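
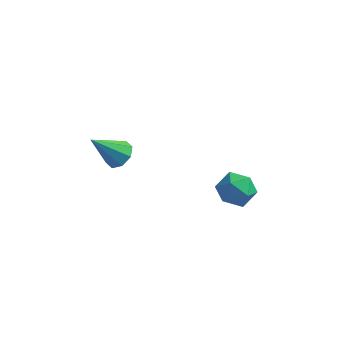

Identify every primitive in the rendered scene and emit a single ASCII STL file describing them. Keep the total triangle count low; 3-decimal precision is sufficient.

solid 
facet normal 0.499 0.439 -0.747
outer loop
vertex -1.127 -0.388 -1.963
vertex -1.67 -0.177 -2.202
vertex -1.249 0.045 -1.79
endloop
endfacet
facet normal 0.601 -0.145 0.786
outer loop
vertex -1.127 -0.388 -1.963
vertex -1.249 0.045 -1.79
vertex -2.45 -0.863 -1.038
endloop
endfacet
facet normal 0.499 0.440 -0.747
outer loop
vertex -1.249 0.045 -1.79
vertex -1.67 -0.177 -2.202
vertex -1.618 0.348 -1.858
endloop
endfacet
facet normal 0.207 0.447 0.870
outer loop
vertex -1.249 0.045 -1.79
vertex -1.618 0.348 -1.858
vertex -2.45 -0.863 -1.038
endloop
endfacet
facet normal 0.500 0.439 -0.746
outer loop
vertex -1.618 0.348 -1.858
vertex -1.67 -0.177 -2.202
vertex -2.017 0.344 -2.128
endloop
endfacet
facet normal -0.412 0.688 0.598
outer loop
vertex -1.618 0.348 -1.858
vertex -2.017 0.344 -2.128
vertex -2.45 -0.863 -1.038
endloop
endfacet
facet normal 0.499 0.438 -0.748
outer loop
vertex -2.017 0.344 -2.128
vertex -1.67 -0.177 -2.202
vertex -2.214 0.034 -2.441
endloop
endfacet
facet normal -0.891 0.436 0.129
outer loop
vertex -2.017 0.344 -2.128
vertex -2.214 0.034 -2.441
vertex -2.45 -0.863 -1.038
endloop
endfacet
facet normal 0.499 0.440 -0.746
outer loop
vertex -2.214 0.034 -2.441
vertex -1.67 -0.177 -2.202
vertex -2.092 -0.399 -2.615
endloop
endfacet
facet normal -0.951 -0.162 -0.264
outer loop
vertex -2.214 0.034 -2.441
vertex -2.092 -0.399 -2.615
vertex -2.45 -0.863 -1.038
endloop
endfacet
facet normal 0.499 0.440 -0.746
outer loop
vertex -2.092 -0.399 -2.615
vertex -1.67 -0.177 -2.202
vertex -1.723 -0.702 -2.547
endloop
endfacet
facet normal -0.556 -0.755 -0.348
outer loop
vertex -2.092 -0.399 -2.615
vertex -1.723 -0.702 -2.547
vertex -2.45 -0.863 -1.038
endloop
endfacet
facet normal 0.500 0.440 -0.746
outer loop
vertex -1.723 -0.702 -2.547
vertex -1.67 -0.177 -2.202
vertex -1.324 -0.698 -2.277
endloop
endfacet
facet normal 0.062 -0.995 -0.076
outer loop
vertex -1.723 -0.702 -2.547
vertex -1.324 -0.698 -2.277
vertex -2.45 -0.863 -1.038
endloop
endfacet
facet normal 0.499 0.439 -0.747
outer loop
vertex -1.324 -0.698 -2.277
vertex -1.67 -0.177 -2.202
vertex -1.127 -0.388 -1.963
endloop
endfacet
facet normal 0.542 -0.743 0.393
outer loop
vertex -1.324 -0.698 -2.277
vertex -1.127 -0.388 -1.963
vertex -2.45 -0.863 -1.038
endloop
endfacet
facet normal -0.499 0.839 0.218
outer loop
vertex 2.174 0.271 -2.873
vertex 2.382 0.195 -2.105
vertex 2.85 0.604 -2.607
endloop
endfacet
facet normal -0.246 0.859 -0.450
outer loop
vertex 2.174 0.271 -2.873
vertex 2.85 0.604 -2.607
vertex 2.84 0.231 -3.314
endloop
endfacet
facet normal -0.514 0.300 -0.803
outer loop
vertex 2.174 0.271 -2.873
vertex 2.84 0.231 -3.314
vertex 2.365 -0.408 -3.249
endloop
endfacet
facet normal -0.932 -0.066 -0.355
outer loop
vertex 2.174 0.271 -2.873
vertex 2.365 -0.408 -3.249
vertex 2.082 -0.43 -2.502
endloop
endfacet
facet normal -0.923 0.267 0.276
outer loop
vertex 2.174 0.271 -2.873
vertex 2.082 -0.43 -2.502
vertex 2.382 0.195 -2.105
endloop
endfacet
facet normal 0.464 0.781 -0.419
outer loop
vertex 2.84 0.231 -3.314
vertex 2.85 0.604 -2.607
vertex 3.458 0.13 -2.818
endloop
endfacet
facet normal 0.054 0.749 0.660
outer loop
vertex 2.85 0.604 -2.607
vertex 2.382 0.195 -2.105
vertex 3.175 0.108 -2.071
endloop
endfacet
facet normal -0.634 -0.175 0.754
outer loop
vertex 2.382 0.195 -2.105
vertex 2.082 -0.43 -2.502
vertex 2.7 -0.531 -2.006
endloop
endfacet
facet normal -0.648 -0.713 -0.267
outer loop
vertex 2.082 -0.43 -2.502
vertex 2.365 -0.408 -3.249
vertex 2.69 -0.904 -2.713
endloop
endfacet
facet normal 0.029 -0.123 -0.992
outer loop
vertex 2.365 -0.408 -3.249
vertex 2.84 0.231 -3.314
vertex 3.158 -0.495 -3.215
endloop
endfacet
facet normal 0.932 0.066 0.355
outer loop
vertex 3.366 -0.571 -2.447
vertex 3.458 0.13 -2.818
vertex 3.175 0.108 -2.071
endloop
endfacet
facet normal 0.514 -0.300 0.803
outer loop
vertex 3.366 -0.571 -2.447
vertex 3.175 0.108 -2.071
vertex 2.7 -0.531 -2.006
endloop
endfacet
facet normal 0.246 -0.859 0.450
outer loop
vertex 3.366 -0.571 -2.447
vertex 2.7 -0.531 -2.006
vertex 2.69 -0.904 -2.713
endloop
endfacet
facet normal 0.499 -0.839 -0.218
outer loop
vertex 3.366 -0.571 -2.447
vertex 2.69 -0.904 -2.713
vertex 3.158 -0.495 -3.215
endloop
endfacet
facet normal 0.923 -0.267 -0.276
outer loop
vertex 3.366 -0.571 -2.447
vertex 3.158 -0.495 -3.215
vertex 3.458 0.13 -2.818
endloop
endfacet
facet normal 0.648 0.713 0.267
outer loop
vertex 3.175 0.108 -2.071
vertex 3.458 0.13 -2.818
vertex 2.85 0.604 -2.607
endloop
endfacet
facet normal -0.029 0.123 0.992
outer loop
vertex 2.7 -0.531 -2.006
vertex 3.175 0.108 -2.071
vertex 2.382 0.195 -2.105
endloop
endfacet
facet normal -0.464 -0.781 0.419
outer loop
vertex 2.69 -0.904 -2.713
vertex 2.7 -0.531 -2.006
vertex 2.082 -0.43 -2.502
endloop
endfacet
facet normal -0.054 -0.749 -0.660
outer loop
vertex 3.158 -0.495 -3.215
vertex 2.69 -0.904 -2.713
vertex 2.365 -0.408 -3.249
endloop
endfacet
facet normal 0.634 0.175 -0.754
outer loop
vertex 3.458 0.13 -2.818
vertex 3.158 -0.495 -3.215
vertex 2.84 0.231 -3.314
endloop
endfacet

endsolid


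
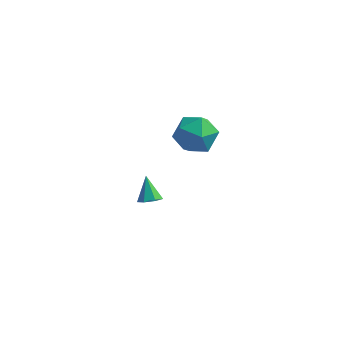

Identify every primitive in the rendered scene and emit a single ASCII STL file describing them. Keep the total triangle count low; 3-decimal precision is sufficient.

solid 
facet normal -0.908 0.392 -0.146
outer loop
vertex 0.151 -1.499 1.686
vertex -0.316 -2.455 2.021
vertex -0.09 -1.655 2.763
endloop
endfacet
facet normal -0.438 0.898 0.032
outer loop
vertex 0.151 -1.499 1.686
vertex -0.09 -1.655 2.763
vertex 0.873 -1.175 2.471
endloop
endfacet
facet normal 0.090 0.889 -0.449
outer loop
vertex 0.151 -1.499 1.686
vertex 0.873 -1.175 2.471
vertex 1.242 -1.679 1.548
endloop
endfacet
facet normal -0.055 0.376 -0.925
outer loop
vertex 0.151 -1.499 1.686
vertex 1.242 -1.679 1.548
vertex 0.507 -2.47 1.27
endloop
endfacet
facet normal -0.672 0.070 -0.738
outer loop
vertex 0.151 -1.499 1.686
vertex 0.507 -2.47 1.27
vertex -0.316 -2.455 2.021
endloop
endfacet
facet normal -0.160 0.728 0.667
outer loop
vertex 0.873 -1.175 2.471
vertex -0.09 -1.655 2.763
vertex 0.853 -1.93 3.29
endloop
endfacet
facet normal -0.921 -0.091 0.379
outer loop
vertex -0.09 -1.655 2.763
vertex -0.316 -2.455 2.021
vertex 0.118 -2.721 3.012
endloop
endfacet
facet normal -0.539 -0.613 -0.578
outer loop
vertex -0.316 -2.455 2.021
vertex 0.507 -2.47 1.27
vertex 0.487 -3.225 2.089
endloop
endfacet
facet normal 0.458 -0.116 -0.881
outer loop
vertex 0.507 -2.47 1.27
vertex 1.242 -1.679 1.548
vertex 1.45 -2.745 1.797
endloop
endfacet
facet normal 0.693 0.712 -0.112
outer loop
vertex 1.242 -1.679 1.548
vertex 0.873 -1.175 2.471
vertex 1.676 -1.945 2.539
endloop
endfacet
facet normal 0.055 -0.376 0.925
outer loop
vertex 1.209 -2.901 2.874
vertex 0.853 -1.93 3.29
vertex 0.118 -2.721 3.012
endloop
endfacet
facet normal -0.090 -0.889 0.449
outer loop
vertex 1.209 -2.901 2.874
vertex 0.118 -2.721 3.012
vertex 0.487 -3.225 2.089
endloop
endfacet
facet normal 0.438 -0.898 -0.032
outer loop
vertex 1.209 -2.901 2.874
vertex 0.487 -3.225 2.089
vertex 1.45 -2.745 1.797
endloop
endfacet
facet normal 0.908 -0.392 0.146
outer loop
vertex 1.209 -2.901 2.874
vertex 1.45 -2.745 1.797
vertex 1.676 -1.945 2.539
endloop
endfacet
facet normal 0.672 -0.070 0.738
outer loop
vertex 1.209 -2.901 2.874
vertex 1.676 -1.945 2.539
vertex 0.853 -1.93 3.29
endloop
endfacet
facet normal -0.458 0.116 0.881
outer loop
vertex 0.118 -2.721 3.012
vertex 0.853 -1.93 3.29
vertex -0.09 -1.655 2.763
endloop
endfacet
facet normal -0.693 -0.712 0.112
outer loop
vertex 0.487 -3.225 2.089
vertex 0.118 -2.721 3.012
vertex -0.316 -2.455 2.021
endloop
endfacet
facet normal 0.160 -0.728 -0.667
outer loop
vertex 1.45 -2.745 1.797
vertex 0.487 -3.225 2.089
vertex 0.507 -2.47 1.27
endloop
endfacet
facet normal 0.921 0.091 -0.379
outer loop
vertex 1.676 -1.945 2.539
vertex 1.45 -2.745 1.797
vertex 1.242 -1.679 1.548
endloop
endfacet
facet normal 0.539 0.613 0.578
outer loop
vertex 0.853 -1.93 3.29
vertex 1.676 -1.945 2.539
vertex 0.873 -1.175 2.471
endloop
endfacet
facet normal 0.349 -0.521 -0.779
outer loop
vertex -1.248 -2.113 -3.401
vertex -1.62 -1.805 -3.774
vertex -1.049 -1.669 -3.609
endloop
endfacet
facet normal 0.658 0.056 0.750
outer loop
vertex -1.248 -2.113 -3.401
vertex -1.049 -1.669 -3.609
vertex -2.08 -1.115 -2.746
endloop
endfacet
facet normal 0.349 -0.523 -0.778
outer loop
vertex -1.049 -1.669 -3.609
vertex -1.62 -1.805 -3.774
vertex -1.28 -1.328 -3.942
endloop
endfacet
facet normal 0.632 0.716 0.295
outer loop
vertex -1.049 -1.669 -3.609
vertex -1.28 -1.328 -3.942
vertex -2.08 -1.115 -2.746
endloop
endfacet
facet normal 0.348 -0.522 -0.778
outer loop
vertex -1.28 -1.328 -3.942
vertex -1.62 -1.805 -3.774
vertex -1.767 -1.346 -4.148
endloop
endfacet
facet normal 0.030 0.987 -0.156
outer loop
vertex -1.28 -1.328 -3.942
vertex -1.767 -1.346 -4.148
vertex -2.08 -1.115 -2.746
endloop
endfacet
facet normal 0.348 -0.523 -0.778
outer loop
vertex -1.767 -1.346 -4.148
vertex -1.62 -1.805 -3.774
vertex -2.144 -1.71 -4.072
endloop
endfacet
facet normal -0.697 0.666 -0.265
outer loop
vertex -1.767 -1.346 -4.148
vertex -2.144 -1.71 -4.072
vertex -2.08 -1.115 -2.746
endloop
endfacet
facet normal 0.347 -0.524 -0.778
outer loop
vertex -2.144 -1.71 -4.072
vertex -1.62 -1.805 -3.774
vertex -2.126 -2.145 -3.771
endloop
endfacet
facet normal -0.999 -0.006 0.051
outer loop
vertex -2.144 -1.71 -4.072
vertex -2.126 -2.145 -3.771
vertex -2.08 -1.115 -2.746
endloop
endfacet
facet normal 0.347 -0.523 -0.779
outer loop
vertex -2.126 -2.145 -3.771
vertex -1.62 -1.805 -3.774
vertex -1.728 -2.325 -3.473
endloop
endfacet
facet normal -0.650 -0.521 0.553
outer loop
vertex -2.126 -2.145 -3.771
vertex -1.728 -2.325 -3.473
vertex -2.08 -1.115 -2.746
endloop
endfacet
facet normal 0.348 -0.523 -0.778
outer loop
vertex -1.728 -2.325 -3.473
vertex -1.62 -1.805 -3.774
vertex -1.248 -2.113 -3.401
endloop
endfacet
facet normal 0.088 -0.494 0.865
outer loop
vertex -1.728 -2.325 -3.473
vertex -1.248 -2.113 -3.401
vertex -2.08 -1.115 -2.746
endloop
endfacet

endsolid


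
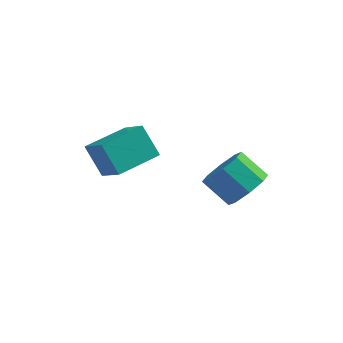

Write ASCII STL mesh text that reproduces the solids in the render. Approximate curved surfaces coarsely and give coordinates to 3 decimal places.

solid 
facet normal 0.753 -0.189 -0.630
outer loop
vertex 1.328 2.484 0.692
vertex 0.747 2.678 -0.061
vertex 1.345 3.2 0.497
endloop
endfacet
facet normal 0.657 0.184 0.731
outer loop
vertex 1.328 2.484 0.692
vertex 1.345 3.2 0.497
vertex 0.273 2.749 1.573
endloop
endfacet
facet normal 0.657 0.183 0.731
outer loop
vertex 0.273 2.749 1.573
vertex 1.345 3.2 0.497
vertex 0.29 3.465 1.379
endloop
endfacet
facet normal -0.754 0.188 0.630
outer loop
vertex 0.273 2.749 1.573
vertex 0.29 3.465 1.379
vertex -0.307 2.942 0.821
endloop
endfacet
facet normal 0.753 -0.190 -0.630
outer loop
vertex 1.345 3.2 0.497
vertex 0.747 2.678 -0.061
vertex 1.012 3.61 -0.025
endloop
endfacet
facet normal 0.481 0.812 0.331
outer loop
vertex 1.345 3.2 0.497
vertex 1.012 3.61 -0.025
vertex 0.29 3.465 1.379
endloop
endfacet
facet normal 0.481 0.812 0.331
outer loop
vertex 0.29 3.465 1.379
vertex 1.012 3.61 -0.025
vertex -0.043 3.875 0.857
endloop
endfacet
facet normal -0.754 0.189 0.629
outer loop
vertex 0.29 3.465 1.379
vertex -0.043 3.875 0.857
vertex -0.307 2.942 0.821
endloop
endfacet
facet normal 0.753 -0.190 -0.630
outer loop
vertex 1.012 3.61 -0.025
vertex 0.747 2.678 -0.061
vertex 0.524 3.474 -0.568
endloop
endfacet
facet normal 0.023 0.965 -0.262
outer loop
vertex 1.012 3.61 -0.025
vertex 0.524 3.474 -0.568
vertex -0.043 3.875 0.857
endloop
endfacet
facet normal 0.023 0.965 -0.262
outer loop
vertex -0.043 3.875 0.857
vertex 0.524 3.474 -0.568
vertex -0.531 3.739 0.314
endloop
endfacet
facet normal -0.753 0.189 0.630
outer loop
vertex -0.043 3.875 0.857
vertex -0.531 3.739 0.314
vertex -0.307 2.942 0.821
endloop
endfacet
facet normal 0.753 -0.190 -0.630
outer loop
vertex 0.524 3.474 -0.568
vertex 0.747 2.678 -0.061
vertex 0.167 2.871 -0.813
endloop
endfacet
facet normal -0.449 0.552 -0.703
outer loop
vertex 0.524 3.474 -0.568
vertex 0.167 2.871 -0.813
vertex -0.531 3.739 0.314
endloop
endfacet
facet normal -0.448 0.552 -0.703
outer loop
vertex -0.531 3.739 0.314
vertex 0.167 2.871 -0.813
vertex -0.888 3.136 0.068
endloop
endfacet
facet normal -0.753 0.189 0.630
outer loop
vertex -0.531 3.739 0.314
vertex -0.888 3.136 0.068
vertex -0.307 2.942 0.821
endloop
endfacet
facet normal 0.754 -0.188 -0.630
outer loop
vertex 0.167 2.871 -0.813
vertex 0.747 2.678 -0.061
vertex 0.15 2.155 -0.619
endloop
endfacet
facet normal -0.657 -0.183 -0.732
outer loop
vertex 0.167 2.871 -0.813
vertex 0.15 2.155 -0.619
vertex -0.888 3.136 0.068
endloop
endfacet
facet normal -0.657 -0.183 -0.731
outer loop
vertex -0.888 3.136 0.068
vertex 0.15 2.155 -0.619
vertex -0.905 2.42 0.263
endloop
endfacet
facet normal -0.753 0.189 0.630
outer loop
vertex -0.888 3.136 0.068
vertex -0.905 2.42 0.263
vertex -0.307 2.942 0.821
endloop
endfacet
facet normal 0.754 -0.189 -0.629
outer loop
vertex 0.15 2.155 -0.619
vertex 0.747 2.678 -0.061
vertex 0.483 1.745 -0.097
endloop
endfacet
facet normal -0.481 -0.812 -0.331
outer loop
vertex 0.15 2.155 -0.619
vertex 0.483 1.745 -0.097
vertex -0.905 2.42 0.263
endloop
endfacet
facet normal -0.481 -0.812 -0.331
outer loop
vertex -0.905 2.42 0.263
vertex 0.483 1.745 -0.097
vertex -0.572 2.01 0.785
endloop
endfacet
facet normal -0.753 0.190 0.630
outer loop
vertex -0.905 2.42 0.263
vertex -0.572 2.01 0.785
vertex -0.307 2.942 0.821
endloop
endfacet
facet normal 0.753 -0.189 -0.630
outer loop
vertex 0.483 1.745 -0.097
vertex 0.747 2.678 -0.061
vertex 0.971 1.881 0.446
endloop
endfacet
facet normal -0.023 -0.965 0.262
outer loop
vertex 0.483 1.745 -0.097
vertex 0.971 1.881 0.446
vertex -0.572 2.01 0.785
endloop
endfacet
facet normal -0.023 -0.965 0.262
outer loop
vertex -0.572 2.01 0.785
vertex 0.971 1.881 0.446
vertex -0.084 2.146 1.328
endloop
endfacet
facet normal -0.753 0.190 0.630
outer loop
vertex -0.572 2.01 0.785
vertex -0.084 2.146 1.328
vertex -0.307 2.942 0.821
endloop
endfacet
facet normal 0.753 -0.189 -0.630
outer loop
vertex 0.971 1.881 0.446
vertex 0.747 2.678 -0.061
vertex 1.328 2.484 0.692
endloop
endfacet
facet normal 0.449 -0.552 0.703
outer loop
vertex 0.971 1.881 0.446
vertex 1.328 2.484 0.692
vertex -0.084 2.146 1.328
endloop
endfacet
facet normal 0.449 -0.551 0.703
outer loop
vertex -0.084 2.146 1.328
vertex 1.328 2.484 0.692
vertex 0.273 2.749 1.573
endloop
endfacet
facet normal -0.753 0.190 0.630
outer loop
vertex -0.084 2.146 1.328
vertex 0.273 2.749 1.573
vertex -0.307 2.942 0.821
endloop
endfacet
facet normal -0.522 0.272 0.808
outer loop
vertex -3.733 -0.528 3.87
vertex -2.675 0.875 4.081
vertex -4.597 0.247 3.051
endloop
endfacet
facet normal -0.598 -0.793 -0.119
outer loop
vertex -3.865 -0.135 1.919
vertex -3.733 -0.528 3.87
vertex -4.597 0.247 3.051
endloop
endfacet
facet normal -0.522 0.273 0.808
outer loop
vertex -4.597 0.247 3.051
vertex -2.675 0.875 4.081
vertex -3.538 1.65 3.262
endloop
endfacet
facet normal -0.608 0.546 -0.577
outer loop
vertex -3.538 1.65 3.262
vertex -3.865 -0.135 1.919
vertex -4.597 0.247 3.051
endloop
endfacet
facet normal 0.608 -0.545 0.577
outer loop
vertex -3.733 -0.528 3.87
vertex -1.943 0.493 2.949
vertex -2.675 0.875 4.081
endloop
endfacet
facet normal -0.598 -0.792 -0.119
outer loop
vertex -3.002 -0.91 2.738
vertex -3.733 -0.528 3.87
vertex -3.865 -0.135 1.919
endloop
endfacet
facet normal 0.608 -0.546 0.577
outer loop
vertex -3.002 -0.91 2.738
vertex -1.943 0.493 2.949
vertex -3.733 -0.528 3.87
endloop
endfacet
facet normal 0.598 0.792 0.119
outer loop
vertex -2.675 0.875 4.081
vertex -1.943 0.493 2.949
vertex -3.538 1.65 3.262
endloop
endfacet
facet normal -0.608 0.545 -0.577
outer loop
vertex -2.807 1.268 2.13
vertex -3.865 -0.135 1.919
vertex -3.538 1.65 3.262
endloop
endfacet
facet normal 0.598 0.792 0.119
outer loop
vertex -3.538 1.65 3.262
vertex -1.943 0.493 2.949
vertex -2.807 1.268 2.13
endloop
endfacet
facet normal 0.522 -0.272 -0.808
outer loop
vertex -2.807 1.268 2.13
vertex -3.002 -0.91 2.738
vertex -3.865 -0.135 1.919
endloop
endfacet
facet normal 0.522 -0.272 -0.808
outer loop
vertex -1.943 0.493 2.949
vertex -3.002 -0.91 2.738
vertex -2.807 1.268 2.13
endloop
endfacet

endsolid


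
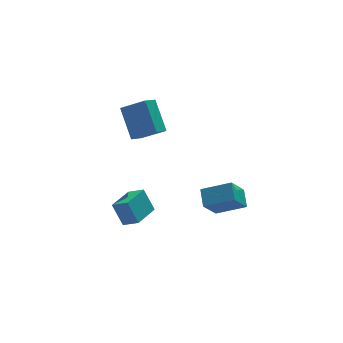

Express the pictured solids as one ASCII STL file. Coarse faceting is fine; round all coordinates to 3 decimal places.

solid 
facet normal -0.734 -0.497 0.463
outer loop
vertex -2.493 0.747 2.679
vertex -2.566 2.281 4.212
vertex -3.633 1.592 1.779
endloop
endfacet
facet normal 0.033 -0.707 -0.706
outer loop
vertex -2.854 2.119 1.288
vertex -2.493 0.747 2.679
vertex -3.633 1.592 1.779
endloop
endfacet
facet normal -0.734 -0.497 0.463
outer loop
vertex -3.633 1.592 1.779
vertex -2.566 2.281 4.212
vertex -3.705 3.126 3.312
endloop
endfacet
facet normal -0.678 0.503 -0.536
outer loop
vertex -3.705 3.126 3.312
vertex -2.854 2.119 1.288
vertex -3.633 1.592 1.779
endloop
endfacet
facet normal 0.678 -0.503 0.536
outer loop
vertex -2.493 0.747 2.679
vertex -1.787 2.808 3.721
vertex -2.566 2.281 4.212
endloop
endfacet
facet normal 0.033 -0.707 -0.706
outer loop
vertex -1.715 1.274 2.188
vertex -2.493 0.747 2.679
vertex -2.854 2.119 1.288
endloop
endfacet
facet normal 0.679 -0.503 0.535
outer loop
vertex -1.715 1.274 2.188
vertex -1.787 2.808 3.721
vertex -2.493 0.747 2.679
endloop
endfacet
facet normal -0.033 0.707 0.706
outer loop
vertex -2.566 2.281 4.212
vertex -1.787 2.808 3.721
vertex -3.705 3.126 3.312
endloop
endfacet
facet normal -0.679 0.503 -0.535
outer loop
vertex -2.927 3.653 2.821
vertex -2.854 2.119 1.288
vertex -3.705 3.126 3.312
endloop
endfacet
facet normal -0.033 0.707 0.706
outer loop
vertex -3.705 3.126 3.312
vertex -1.787 2.808 3.721
vertex -2.927 3.653 2.821
endloop
endfacet
facet normal 0.734 0.497 -0.462
outer loop
vertex -2.927 3.653 2.821
vertex -1.715 1.274 2.188
vertex -2.854 2.119 1.288
endloop
endfacet
facet normal 0.734 0.497 -0.463
outer loop
vertex -1.787 2.808 3.721
vertex -1.715 1.274 2.188
vertex -2.927 3.653 2.821
endloop
endfacet
facet normal -0.597 0.633 -0.493
outer loop
vertex -4.834 1.548 -3.45
vertex -3.459 2.712 -3.62
vertex -4.438 0.885 -4.782
endloop
endfacet
facet normal -0.760 -0.643 0.094
outer loop
vertex -3.781 0.188 -4.24
vertex -4.834 1.548 -3.45
vertex -4.438 0.885 -4.782
endloop
endfacet
facet normal -0.597 0.633 -0.493
outer loop
vertex -4.438 0.885 -4.782
vertex -3.459 2.712 -3.62
vertex -3.062 2.049 -4.952
endloop
endfacet
facet normal 0.257 -0.430 -0.865
outer loop
vertex -3.062 2.049 -4.952
vertex -3.781 0.188 -4.24
vertex -4.438 0.885 -4.782
endloop
endfacet
facet normal -0.257 0.430 0.865
outer loop
vertex -4.834 1.548 -3.45
vertex -2.802 2.015 -3.078
vertex -3.459 2.712 -3.62
endloop
endfacet
facet normal -0.760 -0.643 0.093
outer loop
vertex -4.178 0.851 -2.908
vertex -4.834 1.548 -3.45
vertex -3.781 0.188 -4.24
endloop
endfacet
facet normal -0.257 0.431 0.865
outer loop
vertex -4.178 0.851 -2.908
vertex -2.802 2.015 -3.078
vertex -4.834 1.548 -3.45
endloop
endfacet
facet normal 0.760 0.643 -0.094
outer loop
vertex -3.459 2.712 -3.62
vertex -2.802 2.015 -3.078
vertex -3.062 2.049 -4.952
endloop
endfacet
facet normal 0.257 -0.430 -0.865
outer loop
vertex -2.406 1.352 -4.41
vertex -3.781 0.188 -4.24
vertex -3.062 2.049 -4.952
endloop
endfacet
facet normal 0.760 0.643 -0.094
outer loop
vertex -3.062 2.049 -4.952
vertex -2.802 2.015 -3.078
vertex -2.406 1.352 -4.41
endloop
endfacet
facet normal 0.597 -0.633 0.493
outer loop
vertex -2.406 1.352 -4.41
vertex -4.178 0.851 -2.908
vertex -3.781 0.188 -4.24
endloop
endfacet
facet normal 0.597 -0.633 0.493
outer loop
vertex -2.802 2.015 -3.078
vertex -4.178 0.851 -2.908
vertex -2.406 1.352 -4.41
endloop
endfacet
facet normal -0.807 0.431 -0.403
outer loop
vertex -0.543 -0.838 -1.521
vertex 0.447 -0.255 -2.88
vertex -0.78 -1.847 -2.126
endloop
endfacet
facet normal -0.556 -0.327 0.764
outer loop
vertex 0.713 -2.645 -1.38
vertex -0.543 -0.838 -1.521
vertex -0.78 -1.847 -2.126
endloop
endfacet
facet normal -0.807 0.431 -0.403
outer loop
vertex -0.78 -1.847 -2.126
vertex 0.447 -0.255 -2.88
vertex 0.21 -1.264 -3.485
endloop
endfacet
facet normal -0.197 -0.841 -0.504
outer loop
vertex 0.21 -1.264 -3.485
vertex 0.713 -2.645 -1.38
vertex -0.78 -1.847 -2.126
endloop
endfacet
facet normal 0.197 0.841 0.504
outer loop
vertex -0.543 -0.838 -1.521
vertex 1.94 -1.053 -2.134
vertex 0.447 -0.255 -2.88
endloop
endfacet
facet normal -0.556 -0.327 0.764
outer loop
vertex 0.95 -1.636 -0.775
vertex -0.543 -0.838 -1.521
vertex 0.713 -2.645 -1.38
endloop
endfacet
facet normal 0.197 0.841 0.504
outer loop
vertex 0.95 -1.636 -0.775
vertex 1.94 -1.053 -2.134
vertex -0.543 -0.838 -1.521
endloop
endfacet
facet normal 0.556 0.327 -0.764
outer loop
vertex 0.447 -0.255 -2.88
vertex 1.94 -1.053 -2.134
vertex 0.21 -1.264 -3.485
endloop
endfacet
facet normal -0.197 -0.841 -0.504
outer loop
vertex 1.703 -2.062 -2.739
vertex 0.713 -2.645 -1.38
vertex 0.21 -1.264 -3.485
endloop
endfacet
facet normal 0.556 0.327 -0.764
outer loop
vertex 0.21 -1.264 -3.485
vertex 1.94 -1.053 -2.134
vertex 1.703 -2.062 -2.739
endloop
endfacet
facet normal 0.807 -0.431 0.403
outer loop
vertex 1.703 -2.062 -2.739
vertex 0.95 -1.636 -0.775
vertex 0.713 -2.645 -1.38
endloop
endfacet
facet normal 0.807 -0.431 0.403
outer loop
vertex 1.94 -1.053 -2.134
vertex 0.95 -1.636 -0.775
vertex 1.703 -2.062 -2.739
endloop
endfacet

endsolid


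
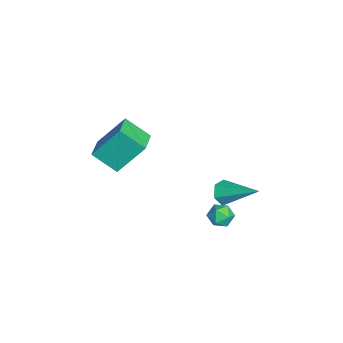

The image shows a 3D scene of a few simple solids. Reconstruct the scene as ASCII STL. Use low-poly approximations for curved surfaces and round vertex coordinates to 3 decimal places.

solid 
facet normal 0.177 0.850 0.496
outer loop
vertex 1.037 1.867 -3.805
vertex 0.863 1.55 -3.2
vertex 1.532 1.541 -3.423
endloop
endfacet
facet normal 0.592 0.802 -0.083
outer loop
vertex 1.037 1.867 -3.805
vertex 1.532 1.541 -3.423
vertex 1.526 1.473 -4.124
endloop
endfacet
facet normal 0.168 0.738 -0.654
outer loop
vertex 1.037 1.867 -3.805
vertex 1.526 1.473 -4.124
vertex 0.855 1.439 -4.335
endloop
endfacet
facet normal -0.509 0.747 -0.428
outer loop
vertex 1.037 1.867 -3.805
vertex 0.855 1.439 -4.335
vertex 0.445 1.487 -3.764
endloop
endfacet
facet normal -0.504 0.816 0.283
outer loop
vertex 1.037 1.867 -3.805
vertex 0.445 1.487 -3.764
vertex 0.863 1.55 -3.2
endloop
endfacet
facet normal 0.978 0.205 -0.028
outer loop
vertex 1.526 1.473 -4.124
vertex 1.532 1.541 -3.423
vertex 1.655 0.913 -3.716
endloop
endfacet
facet normal 0.307 0.284 0.909
outer loop
vertex 1.532 1.541 -3.423
vertex 0.863 1.55 -3.2
vertex 1.245 0.961 -3.145
endloop
endfacet
facet normal -0.794 0.227 0.563
outer loop
vertex 0.863 1.55 -3.2
vertex 0.445 1.487 -3.764
vertex 0.574 0.927 -3.356
endloop
endfacet
facet normal -0.802 0.116 -0.586
outer loop
vertex 0.445 1.487 -3.764
vertex 0.855 1.439 -4.335
vertex 0.568 0.859 -4.057
endloop
endfacet
facet normal 0.294 0.102 -0.950
outer loop
vertex 0.855 1.439 -4.335
vertex 1.526 1.473 -4.124
vertex 1.237 0.85 -4.28
endloop
endfacet
facet normal 0.509 -0.747 0.428
outer loop
vertex 1.063 0.533 -3.675
vertex 1.655 0.913 -3.716
vertex 1.245 0.961 -3.145
endloop
endfacet
facet normal -0.168 -0.738 0.654
outer loop
vertex 1.063 0.533 -3.675
vertex 1.245 0.961 -3.145
vertex 0.574 0.927 -3.356
endloop
endfacet
facet normal -0.592 -0.802 0.083
outer loop
vertex 1.063 0.533 -3.675
vertex 0.574 0.927 -3.356
vertex 0.568 0.859 -4.057
endloop
endfacet
facet normal -0.177 -0.850 -0.496
outer loop
vertex 1.063 0.533 -3.675
vertex 0.568 0.859 -4.057
vertex 1.237 0.85 -4.28
endloop
endfacet
facet normal 0.504 -0.816 -0.283
outer loop
vertex 1.063 0.533 -3.675
vertex 1.237 0.85 -4.28
vertex 1.655 0.913 -3.716
endloop
endfacet
facet normal 0.802 -0.116 0.586
outer loop
vertex 1.245 0.961 -3.145
vertex 1.655 0.913 -3.716
vertex 1.532 1.541 -3.423
endloop
endfacet
facet normal -0.294 -0.102 0.950
outer loop
vertex 0.574 0.927 -3.356
vertex 1.245 0.961 -3.145
vertex 0.863 1.55 -3.2
endloop
endfacet
facet normal -0.978 -0.205 0.028
outer loop
vertex 0.568 0.859 -4.057
vertex 0.574 0.927 -3.356
vertex 0.445 1.487 -3.764
endloop
endfacet
facet normal -0.307 -0.284 -0.909
outer loop
vertex 1.237 0.85 -4.28
vertex 0.568 0.859 -4.057
vertex 0.855 1.439 -4.335
endloop
endfacet
facet normal 0.794 -0.227 -0.563
outer loop
vertex 1.655 0.913 -3.716
vertex 1.237 0.85 -4.28
vertex 1.526 1.473 -4.124
endloop
endfacet
facet normal -0.483 -0.735 -0.476
outer loop
vertex -0.229 1.381 -4.245
vertex -0.785 1.443 -3.776
vertex -0.779 1.837 -4.391
endloop
endfacet
facet normal 0.562 0.457 -0.689
outer loop
vertex -0.229 1.381 -4.245
vertex -0.779 1.837 -4.391
vertex 0.265 3.037 -2.744
endloop
endfacet
facet normal -0.484 -0.735 -0.475
outer loop
vertex -0.779 1.837 -4.391
vertex -0.785 1.443 -3.776
vertex -1.335 1.9 -3.922
endloop
endfacet
facet normal -0.278 0.852 -0.444
outer loop
vertex -0.779 1.837 -4.391
vertex -1.335 1.9 -3.922
vertex 0.265 3.037 -2.744
endloop
endfacet
facet normal -0.484 -0.734 -0.476
outer loop
vertex -1.335 1.9 -3.922
vertex -0.785 1.443 -3.776
vertex -1.341 1.506 -3.308
endloop
endfacet
facet normal -0.705 0.600 0.378
outer loop
vertex -1.335 1.9 -3.922
vertex -1.341 1.506 -3.308
vertex 0.265 3.037 -2.744
endloop
endfacet
facet normal -0.484 -0.734 -0.476
outer loop
vertex -1.341 1.506 -3.308
vertex -0.785 1.443 -3.776
vertex -0.791 1.049 -3.162
endloop
endfacet
facet normal -0.292 -0.046 0.955
outer loop
vertex -1.341 1.506 -3.308
vertex -0.791 1.049 -3.162
vertex 0.265 3.037 -2.744
endloop
endfacet
facet normal -0.484 -0.734 -0.476
outer loop
vertex -0.791 1.049 -3.162
vertex -0.785 1.443 -3.776
vertex -0.234 0.986 -3.631
endloop
endfacet
facet normal 0.548 -0.441 0.711
outer loop
vertex -0.791 1.049 -3.162
vertex -0.234 0.986 -3.631
vertex 0.265 3.037 -2.744
endloop
endfacet
facet normal -0.484 -0.734 -0.476
outer loop
vertex -0.234 0.986 -3.631
vertex -0.785 1.443 -3.776
vertex -0.229 1.381 -4.245
endloop
endfacet
facet normal 0.976 -0.188 -0.113
outer loop
vertex -0.234 0.986 -3.631
vertex -0.229 1.381 -4.245
vertex 0.265 3.037 -2.744
endloop
endfacet
facet normal -0.955 0.204 -0.216
outer loop
vertex -0.281 -3.114 2.471
vertex 0.166 -1.983 1.559
vertex -0.203 -4.412 0.9
endloop
endfacet
facet normal -0.294 -0.744 0.600
outer loop
vertex 1.134 -4.697 1.201
vertex -0.281 -3.114 2.471
vertex -0.203 -4.412 0.9
endloop
endfacet
facet normal -0.955 0.203 -0.215
outer loop
vertex -0.203 -4.412 0.9
vertex 0.166 -1.983 1.559
vertex 0.243 -3.282 -0.013
endloop
endfacet
facet normal 0.038 -0.637 -0.770
outer loop
vertex 0.243 -3.282 -0.013
vertex 1.134 -4.697 1.201
vertex -0.203 -4.412 0.9
endloop
endfacet
facet normal -0.038 0.636 0.771
outer loop
vertex -0.281 -3.114 2.471
vertex 1.503 -2.268 1.86
vertex 0.166 -1.983 1.559
endloop
endfacet
facet normal -0.293 -0.744 0.600
outer loop
vertex 1.057 -3.398 2.773
vertex -0.281 -3.114 2.471
vertex 1.134 -4.697 1.201
endloop
endfacet
facet normal -0.039 0.637 0.770
outer loop
vertex 1.057 -3.398 2.773
vertex 1.503 -2.268 1.86
vertex -0.281 -3.114 2.471
endloop
endfacet
facet normal 0.294 0.744 -0.600
outer loop
vertex 0.166 -1.983 1.559
vertex 1.503 -2.268 1.86
vertex 0.243 -3.282 -0.013
endloop
endfacet
facet normal 0.039 -0.636 -0.770
outer loop
vertex 1.581 -3.566 0.289
vertex 1.134 -4.697 1.201
vertex 0.243 -3.282 -0.013
endloop
endfacet
facet normal 0.293 0.744 -0.600
outer loop
vertex 0.243 -3.282 -0.013
vertex 1.503 -2.268 1.86
vertex 1.581 -3.566 0.289
endloop
endfacet
facet normal 0.955 -0.204 0.215
outer loop
vertex 1.581 -3.566 0.289
vertex 1.057 -3.398 2.773
vertex 1.134 -4.697 1.201
endloop
endfacet
facet normal 0.955 -0.203 0.215
outer loop
vertex 1.503 -2.268 1.86
vertex 1.057 -3.398 2.773
vertex 1.581 -3.566 0.289
endloop
endfacet

endsolid


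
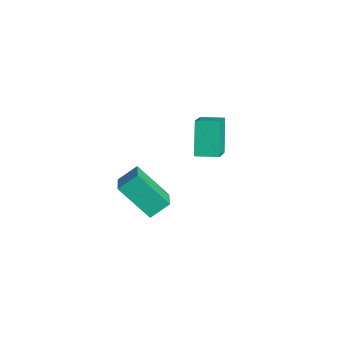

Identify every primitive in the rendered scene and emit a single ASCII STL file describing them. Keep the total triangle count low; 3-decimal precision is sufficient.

solid 
facet normal -0.873 0.324 -0.364
outer loop
vertex -4.069 -0.103 -0.9
vertex -4.021 0.788 -0.223
vertex -3.04 0.982 -2.402
endloop
endfacet
facet normal -0.042 -0.796 -0.604
outer loop
vertex -1.879 0.552 -1.917
vertex -4.069 -0.103 -0.9
vertex -3.04 0.982 -2.402
endloop
endfacet
facet normal -0.873 0.324 -0.364
outer loop
vertex -3.04 0.982 -2.402
vertex -4.021 0.788 -0.223
vertex -2.992 1.874 -1.725
endloop
endfacet
facet normal 0.486 0.512 -0.709
outer loop
vertex -2.992 1.874 -1.725
vertex -1.879 0.552 -1.917
vertex -3.04 0.982 -2.402
endloop
endfacet
facet normal -0.486 -0.512 0.708
outer loop
vertex -4.069 -0.103 -0.9
vertex -2.86 0.358 0.262
vertex -4.021 0.788 -0.223
endloop
endfacet
facet normal -0.043 -0.795 -0.604
outer loop
vertex -2.908 -0.534 -0.415
vertex -4.069 -0.103 -0.9
vertex -1.879 0.552 -1.917
endloop
endfacet
facet normal -0.486 -0.512 0.709
outer loop
vertex -2.908 -0.534 -0.415
vertex -2.86 0.358 0.262
vertex -4.069 -0.103 -0.9
endloop
endfacet
facet normal 0.042 0.796 0.604
outer loop
vertex -4.021 0.788 -0.223
vertex -2.86 0.358 0.262
vertex -2.992 1.874 -1.725
endloop
endfacet
facet normal 0.486 0.512 -0.708
outer loop
vertex -1.831 1.443 -1.24
vertex -1.879 0.552 -1.917
vertex -2.992 1.874 -1.725
endloop
endfacet
facet normal 0.043 0.796 0.604
outer loop
vertex -2.992 1.874 -1.725
vertex -2.86 0.358 0.262
vertex -1.831 1.443 -1.24
endloop
endfacet
facet normal 0.873 -0.324 0.364
outer loop
vertex -1.831 1.443 -1.24
vertex -2.908 -0.534 -0.415
vertex -1.879 0.552 -1.917
endloop
endfacet
facet normal 0.873 -0.324 0.364
outer loop
vertex -2.86 0.358 0.262
vertex -2.908 -0.534 -0.415
vertex -1.831 1.443 -1.24
endloop
endfacet
facet normal -0.704 0.420 -0.572
outer loop
vertex -2.554 3.131 3.563
vertex -2.048 4.06 3.623
vertex -1.619 2.715 2.107
endloop
endfacet
facet normal -0.477 -0.877 -0.056
outer loop
vertex -0.252 1.9 3.217
vertex -2.554 3.131 3.563
vertex -1.619 2.715 2.107
endloop
endfacet
facet normal -0.704 0.420 -0.572
outer loop
vertex -1.619 2.715 2.107
vertex -2.048 4.06 3.623
vertex -1.113 3.645 2.167
endloop
endfacet
facet normal 0.525 -0.233 -0.818
outer loop
vertex -1.113 3.645 2.167
vertex -0.252 1.9 3.217
vertex -1.619 2.715 2.107
endloop
endfacet
facet normal -0.525 0.233 0.818
outer loop
vertex -2.554 3.131 3.563
vertex -0.681 3.245 4.733
vertex -2.048 4.06 3.623
endloop
endfacet
facet normal -0.477 -0.877 -0.057
outer loop
vertex -1.187 2.315 4.673
vertex -2.554 3.131 3.563
vertex -0.252 1.9 3.217
endloop
endfacet
facet normal -0.525 0.233 0.818
outer loop
vertex -1.187 2.315 4.673
vertex -0.681 3.245 4.733
vertex -2.554 3.131 3.563
endloop
endfacet
facet normal 0.477 0.877 0.056
outer loop
vertex -2.048 4.06 3.623
vertex -0.681 3.245 4.733
vertex -1.113 3.645 2.167
endloop
endfacet
facet normal 0.525 -0.233 -0.818
outer loop
vertex 0.254 2.829 3.277
vertex -0.252 1.9 3.217
vertex -1.113 3.645 2.167
endloop
endfacet
facet normal 0.478 0.877 0.056
outer loop
vertex -1.113 3.645 2.167
vertex -0.681 3.245 4.733
vertex 0.254 2.829 3.277
endloop
endfacet
facet normal 0.704 -0.421 0.572
outer loop
vertex 0.254 2.829 3.277
vertex -1.187 2.315 4.673
vertex -0.252 1.9 3.217
endloop
endfacet
facet normal 0.704 -0.420 0.572
outer loop
vertex -0.681 3.245 4.733
vertex -1.187 2.315 4.673
vertex 0.254 2.829 3.277
endloop
endfacet

endsolid


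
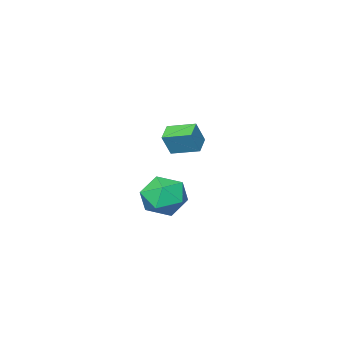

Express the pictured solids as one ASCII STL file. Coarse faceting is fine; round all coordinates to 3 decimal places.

solid 
facet normal -0.669 0.724 0.167
outer loop
vertex 1.434 4.053 2.257
vertex 0.541 3.316 1.873
vertex 0.854 3.333 3.052
endloop
endfacet
facet normal -0.118 0.777 0.618
outer loop
vertex 1.434 4.053 2.257
vertex 0.854 3.333 3.052
vertex 2.064 3.464 3.119
endloop
endfacet
facet normal 0.477 0.848 0.231
outer loop
vertex 1.434 4.053 2.257
vertex 2.064 3.464 3.119
vertex 2.5 3.529 1.982
endloop
endfacet
facet normal 0.294 0.838 -0.459
outer loop
vertex 1.434 4.053 2.257
vertex 2.5 3.529 1.982
vertex 1.558 3.437 1.212
endloop
endfacet
facet normal -0.414 0.762 -0.498
outer loop
vertex 1.434 4.053 2.257
vertex 1.558 3.437 1.212
vertex 0.541 3.316 1.873
endloop
endfacet
facet normal -0.072 0.166 0.983
outer loop
vertex 2.064 3.464 3.119
vertex 0.854 3.333 3.052
vertex 1.562 2.363 3.268
endloop
endfacet
facet normal -0.964 0.079 0.255
outer loop
vertex 0.854 3.333 3.052
vertex 0.541 3.316 1.873
vertex 0.62 2.271 2.498
endloop
endfacet
facet normal -0.551 0.140 -0.823
outer loop
vertex 0.541 3.316 1.873
vertex 1.558 3.437 1.212
vertex 1.056 2.336 1.361
endloop
endfacet
facet normal 0.595 0.265 -0.759
outer loop
vertex 1.558 3.437 1.212
vertex 2.5 3.529 1.982
vertex 2.266 2.467 1.428
endloop
endfacet
facet normal 0.891 0.281 0.358
outer loop
vertex 2.5 3.529 1.982
vertex 2.064 3.464 3.119
vertex 2.579 2.484 2.607
endloop
endfacet
facet normal -0.294 -0.838 0.459
outer loop
vertex 1.686 1.747 2.223
vertex 1.562 2.363 3.268
vertex 0.62 2.271 2.498
endloop
endfacet
facet normal -0.477 -0.848 -0.231
outer loop
vertex 1.686 1.747 2.223
vertex 0.62 2.271 2.498
vertex 1.056 2.336 1.361
endloop
endfacet
facet normal 0.118 -0.777 -0.618
outer loop
vertex 1.686 1.747 2.223
vertex 1.056 2.336 1.361
vertex 2.266 2.467 1.428
endloop
endfacet
facet normal 0.669 -0.724 -0.167
outer loop
vertex 1.686 1.747 2.223
vertex 2.266 2.467 1.428
vertex 2.579 2.484 2.607
endloop
endfacet
facet normal 0.414 -0.762 0.498
outer loop
vertex 1.686 1.747 2.223
vertex 2.579 2.484 2.607
vertex 1.562 2.363 3.268
endloop
endfacet
facet normal -0.595 -0.265 0.759
outer loop
vertex 0.62 2.271 2.498
vertex 1.562 2.363 3.268
vertex 0.854 3.333 3.052
endloop
endfacet
facet normal -0.891 -0.281 -0.358
outer loop
vertex 1.056 2.336 1.361
vertex 0.62 2.271 2.498
vertex 0.541 3.316 1.873
endloop
endfacet
facet normal 0.072 -0.166 -0.983
outer loop
vertex 2.266 2.467 1.428
vertex 1.056 2.336 1.361
vertex 1.558 3.437 1.212
endloop
endfacet
facet normal 0.964 -0.079 -0.255
outer loop
vertex 2.579 2.484 2.607
vertex 2.266 2.467 1.428
vertex 2.5 3.529 1.982
endloop
endfacet
facet normal 0.551 -0.140 0.823
outer loop
vertex 1.562 2.363 3.268
vertex 2.579 2.484 2.607
vertex 2.064 3.464 3.119
endloop
endfacet
facet normal -0.524 0.817 0.242
outer loop
vertex -4.506 -2.433 3.524
vertex -3.704 -1.81 3.156
vertex -5.062 -2.432 2.316
endloop
endfacet
facet normal -0.742 -0.577 0.341
outer loop
vertex -4.256 -3.69 1.944
vertex -4.506 -2.433 3.524
vertex -5.062 -2.432 2.316
endloop
endfacet
facet normal -0.524 0.817 0.242
outer loop
vertex -5.062 -2.432 2.316
vertex -3.704 -1.81 3.156
vertex -4.26 -1.809 1.948
endloop
endfacet
facet normal -0.418 0.001 -0.909
outer loop
vertex -4.26 -1.809 1.948
vertex -4.256 -3.69 1.944
vertex -5.062 -2.432 2.316
endloop
endfacet
facet normal 0.418 -0.001 0.909
outer loop
vertex -4.506 -2.433 3.524
vertex -2.898 -3.068 2.784
vertex -3.704 -1.81 3.156
endloop
endfacet
facet normal -0.742 -0.577 0.341
outer loop
vertex -3.7 -3.691 3.152
vertex -4.506 -2.433 3.524
vertex -4.256 -3.69 1.944
endloop
endfacet
facet normal 0.418 -0.001 0.909
outer loop
vertex -3.7 -3.691 3.152
vertex -2.898 -3.068 2.784
vertex -4.506 -2.433 3.524
endloop
endfacet
facet normal 0.742 0.577 -0.341
outer loop
vertex -3.704 -1.81 3.156
vertex -2.898 -3.068 2.784
vertex -4.26 -1.809 1.948
endloop
endfacet
facet normal -0.418 0.001 -0.909
outer loop
vertex -3.454 -3.067 1.576
vertex -4.256 -3.69 1.944
vertex -4.26 -1.809 1.948
endloop
endfacet
facet normal 0.742 0.577 -0.341
outer loop
vertex -4.26 -1.809 1.948
vertex -2.898 -3.068 2.784
vertex -3.454 -3.067 1.576
endloop
endfacet
facet normal 0.524 -0.817 -0.242
outer loop
vertex -3.454 -3.067 1.576
vertex -3.7 -3.691 3.152
vertex -4.256 -3.69 1.944
endloop
endfacet
facet normal 0.524 -0.817 -0.242
outer loop
vertex -2.898 -3.068 2.784
vertex -3.7 -3.691 3.152
vertex -3.454 -3.067 1.576
endloop
endfacet

endsolid


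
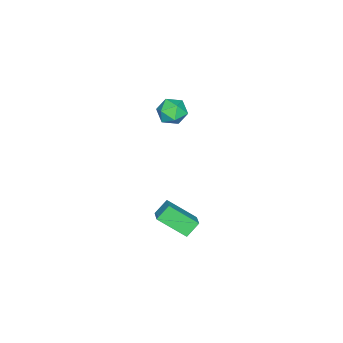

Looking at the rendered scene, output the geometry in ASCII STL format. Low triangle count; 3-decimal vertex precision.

solid 
facet normal -0.633 0.337 0.697
outer loop
vertex 2.38 1.407 -2.608
vertex 3.135 1.945 -2.183
vertex 1.959 2.849 -3.686
endloop
endfacet
facet normal -0.741 -0.527 -0.416
outer loop
vertex 2.585 2.515 -4.377
vertex 2.38 1.407 -2.608
vertex 1.959 2.849 -3.686
endloop
endfacet
facet normal -0.632 0.337 0.698
outer loop
vertex 1.959 2.849 -3.686
vertex 3.135 1.945 -2.183
vertex 2.714 3.387 -3.262
endloop
endfacet
facet normal -0.228 0.780 -0.583
outer loop
vertex 2.714 3.387 -3.262
vertex 2.585 2.515 -4.377
vertex 1.959 2.849 -3.686
endloop
endfacet
facet normal 0.228 -0.780 0.583
outer loop
vertex 2.38 1.407 -2.608
vertex 3.761 1.611 -2.874
vertex 3.135 1.945 -2.183
endloop
endfacet
facet normal -0.740 -0.528 -0.416
outer loop
vertex 3.006 1.073 -3.298
vertex 2.38 1.407 -2.608
vertex 2.585 2.515 -4.377
endloop
endfacet
facet normal 0.228 -0.779 0.584
outer loop
vertex 3.006 1.073 -3.298
vertex 3.761 1.611 -2.874
vertex 2.38 1.407 -2.608
endloop
endfacet
facet normal 0.741 0.528 0.416
outer loop
vertex 3.135 1.945 -2.183
vertex 3.761 1.611 -2.874
vertex 2.714 3.387 -3.262
endloop
endfacet
facet normal -0.227 0.780 -0.583
outer loop
vertex 3.34 3.053 -3.952
vertex 2.585 2.515 -4.377
vertex 2.714 3.387 -3.262
endloop
endfacet
facet normal 0.740 0.528 0.416
outer loop
vertex 2.714 3.387 -3.262
vertex 3.761 1.611 -2.874
vertex 3.34 3.053 -3.952
endloop
endfacet
facet normal 0.633 -0.337 -0.697
outer loop
vertex 3.34 3.053 -3.952
vertex 3.006 1.073 -3.298
vertex 2.585 2.515 -4.377
endloop
endfacet
facet normal 0.632 -0.337 -0.698
outer loop
vertex 3.761 1.611 -2.874
vertex 3.006 1.073 -3.298
vertex 3.34 3.053 -3.952
endloop
endfacet
facet normal -1.000 -0.016 0.011
outer loop
vertex -4.701 -1.579 -2.368
vertex -4.683 -2.389 -1.944
vertex -4.69 -1.616 -1.454
endloop
endfacet
facet normal -0.756 0.654 0.036
outer loop
vertex -4.701 -1.579 -2.368
vertex -4.69 -1.616 -1.454
vertex -4.177 -0.999 -1.893
endloop
endfacet
facet normal -0.353 0.763 -0.542
outer loop
vertex -4.701 -1.579 -2.368
vertex -4.177 -0.999 -1.893
vertex -3.853 -1.39 -2.654
endloop
endfacet
facet normal -0.347 0.159 -0.924
outer loop
vertex -4.701 -1.579 -2.368
vertex -3.853 -1.39 -2.654
vertex -4.165 -2.249 -2.685
endloop
endfacet
facet normal -0.746 -0.322 -0.583
outer loop
vertex -4.701 -1.579 -2.368
vertex -4.165 -2.249 -2.685
vertex -4.683 -2.389 -1.944
endloop
endfacet
facet normal -0.338 0.716 0.611
outer loop
vertex -4.177 -0.999 -1.893
vertex -4.69 -1.616 -1.454
vertex -3.835 -1.451 -1.175
endloop
endfacet
facet normal -0.733 -0.369 0.572
outer loop
vertex -4.69 -1.616 -1.454
vertex -4.683 -2.389 -1.944
vertex -4.147 -2.31 -1.206
endloop
endfacet
facet normal -0.323 -0.863 -0.389
outer loop
vertex -4.683 -2.389 -1.944
vertex -4.165 -2.249 -2.685
vertex -3.823 -2.701 -1.967
endloop
endfacet
facet normal 0.324 -0.084 -0.942
outer loop
vertex -4.165 -2.249 -2.685
vertex -3.853 -1.39 -2.654
vertex -3.31 -2.084 -2.406
endloop
endfacet
facet normal 0.315 0.892 -0.324
outer loop
vertex -3.853 -1.39 -2.654
vertex -4.177 -0.999 -1.893
vertex -3.317 -1.311 -1.916
endloop
endfacet
facet normal 0.347 -0.159 0.924
outer loop
vertex -3.299 -2.121 -1.492
vertex -3.835 -1.451 -1.175
vertex -4.147 -2.31 -1.206
endloop
endfacet
facet normal 0.353 -0.763 0.542
outer loop
vertex -3.299 -2.121 -1.492
vertex -4.147 -2.31 -1.206
vertex -3.823 -2.701 -1.967
endloop
endfacet
facet normal 0.756 -0.654 -0.036
outer loop
vertex -3.299 -2.121 -1.492
vertex -3.823 -2.701 -1.967
vertex -3.31 -2.084 -2.406
endloop
endfacet
facet normal 1.000 0.016 -0.011
outer loop
vertex -3.299 -2.121 -1.492
vertex -3.31 -2.084 -2.406
vertex -3.317 -1.311 -1.916
endloop
endfacet
facet normal 0.746 0.322 0.583
outer loop
vertex -3.299 -2.121 -1.492
vertex -3.317 -1.311 -1.916
vertex -3.835 -1.451 -1.175
endloop
endfacet
facet normal -0.324 0.084 0.942
outer loop
vertex -4.147 -2.31 -1.206
vertex -3.835 -1.451 -1.175
vertex -4.69 -1.616 -1.454
endloop
endfacet
facet normal -0.315 -0.892 0.324
outer loop
vertex -3.823 -2.701 -1.967
vertex -4.147 -2.31 -1.206
vertex -4.683 -2.389 -1.944
endloop
endfacet
facet normal 0.338 -0.716 -0.611
outer loop
vertex -3.31 -2.084 -2.406
vertex -3.823 -2.701 -1.967
vertex -4.165 -2.249 -2.685
endloop
endfacet
facet normal 0.733 0.369 -0.572
outer loop
vertex -3.317 -1.311 -1.916
vertex -3.31 -2.084 -2.406
vertex -3.853 -1.39 -2.654
endloop
endfacet
facet normal 0.323 0.863 0.389
outer loop
vertex -3.835 -1.451 -1.175
vertex -3.317 -1.311 -1.916
vertex -4.177 -0.999 -1.893
endloop
endfacet

endsolid


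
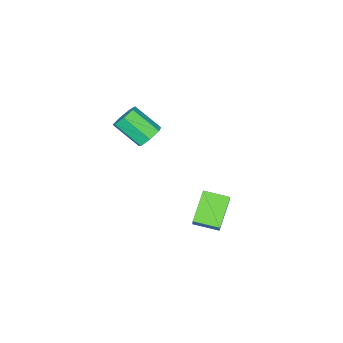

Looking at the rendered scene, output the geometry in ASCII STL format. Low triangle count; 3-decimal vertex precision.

solid 
facet normal -0.496 -0.390 -0.776
outer loop
vertex -3.499 2.254 -3.53
vertex -4.073 3.463 -3.771
vertex -2.087 2.7 -4.656
endloop
endfacet
facet normal 0.422 -0.889 0.178
outer loop
vertex -1.507 3.157 -3.749
vertex -3.499 2.254 -3.53
vertex -2.087 2.7 -4.656
endloop
endfacet
facet normal -0.496 -0.391 -0.776
outer loop
vertex -2.087 2.7 -4.656
vertex -4.073 3.463 -3.771
vertex -2.661 3.909 -4.898
endloop
endfacet
facet normal 0.759 0.239 -0.606
outer loop
vertex -2.661 3.909 -4.898
vertex -1.507 3.157 -3.749
vertex -2.087 2.7 -4.656
endloop
endfacet
facet normal -0.759 -0.239 0.606
outer loop
vertex -3.499 2.254 -3.53
vertex -3.493 3.92 -2.864
vertex -4.073 3.463 -3.771
endloop
endfacet
facet normal 0.422 -0.889 0.178
outer loop
vertex -2.919 2.711 -2.622
vertex -3.499 2.254 -3.53
vertex -1.507 3.157 -3.749
endloop
endfacet
facet normal -0.759 -0.239 0.605
outer loop
vertex -2.919 2.711 -2.622
vertex -3.493 3.92 -2.864
vertex -3.499 2.254 -3.53
endloop
endfacet
facet normal -0.423 0.889 -0.178
outer loop
vertex -4.073 3.463 -3.771
vertex -3.493 3.92 -2.864
vertex -2.661 3.909 -4.898
endloop
endfacet
facet normal 0.759 0.240 -0.605
outer loop
vertex -2.081 4.366 -3.99
vertex -1.507 3.157 -3.749
vertex -2.661 3.909 -4.898
endloop
endfacet
facet normal -0.422 0.889 -0.178
outer loop
vertex -2.661 3.909 -4.898
vertex -3.493 3.92 -2.864
vertex -2.081 4.366 -3.99
endloop
endfacet
facet normal 0.496 0.390 0.776
outer loop
vertex -2.081 4.366 -3.99
vertex -2.919 2.711 -2.622
vertex -1.507 3.157 -3.749
endloop
endfacet
facet normal 0.495 0.391 0.776
outer loop
vertex -3.493 3.92 -2.864
vertex -2.919 2.711 -2.622
vertex -2.081 4.366 -3.99
endloop
endfacet
facet normal -0.165 0.770 -0.616
outer loop
vertex -0.869 0.387 0.963
vertex -1.304 0.725 1.502
vertex -0.546 0.793 1.384
endloop
endfacet
facet normal 0.860 -0.194 -0.473
outer loop
vertex -0.869 0.387 0.963
vertex -0.546 0.793 1.384
vertex -0.581 -0.962 2.04
endloop
endfacet
facet normal 0.860 -0.194 -0.473
outer loop
vertex -0.581 -0.962 2.04
vertex -0.546 0.793 1.384
vertex -0.258 -0.556 2.461
endloop
endfacet
facet normal 0.165 -0.770 0.616
outer loop
vertex -0.581 -0.962 2.04
vertex -0.258 -0.556 2.461
vertex -1.016 -0.625 2.578
endloop
endfacet
facet normal -0.165 0.771 -0.615
outer loop
vertex -0.546 0.793 1.384
vertex -1.304 0.725 1.502
vertex -0.793 1.147 1.894
endloop
endfacet
facet normal 0.914 0.353 0.198
outer loop
vertex -0.546 0.793 1.384
vertex -0.793 1.147 1.894
vertex -0.258 -0.556 2.461
endloop
endfacet
facet normal 0.914 0.353 0.198
outer loop
vertex -0.258 -0.556 2.461
vertex -0.793 1.147 1.894
vertex -0.505 -0.202 2.971
endloop
endfacet
facet normal 0.165 -0.771 0.615
outer loop
vertex -0.258 -0.556 2.461
vertex -0.505 -0.202 2.971
vertex -1.016 -0.625 2.578
endloop
endfacet
facet normal -0.164 0.771 -0.615
outer loop
vertex -0.793 1.147 1.894
vertex -1.304 0.725 1.502
vertex -1.425 1.183 2.108
endloop
endfacet
facet normal 0.280 0.635 0.720
outer loop
vertex -0.793 1.147 1.894
vertex -1.425 1.183 2.108
vertex -0.505 -0.202 2.971
endloop
endfacet
facet normal 0.280 0.635 0.720
outer loop
vertex -0.505 -0.202 2.971
vertex -1.425 1.183 2.108
vertex -1.137 -0.166 3.185
endloop
endfacet
facet normal 0.165 -0.771 0.616
outer loop
vertex -0.505 -0.202 2.971
vertex -1.137 -0.166 3.185
vertex -1.016 -0.625 2.578
endloop
endfacet
facet normal -0.165 0.771 -0.615
outer loop
vertex -1.425 1.183 2.108
vertex -1.304 0.725 1.502
vertex -1.966 0.874 1.866
endloop
endfacet
facet normal -0.564 0.439 0.700
outer loop
vertex -1.425 1.183 2.108
vertex -1.966 0.874 1.866
vertex -1.137 -0.166 3.185
endloop
endfacet
facet normal -0.564 0.439 0.700
outer loop
vertex -1.137 -0.166 3.185
vertex -1.966 0.874 1.866
vertex -1.678 -0.475 2.943
endloop
endfacet
facet normal 0.165 -0.771 0.616
outer loop
vertex -1.137 -0.166 3.185
vertex -1.678 -0.475 2.943
vertex -1.016 -0.625 2.578
endloop
endfacet
facet normal -0.165 0.771 -0.616
outer loop
vertex -1.966 0.874 1.866
vertex -1.304 0.725 1.502
vertex -2.008 0.452 1.349
endloop
endfacet
facet normal -0.984 -0.089 0.152
outer loop
vertex -1.966 0.874 1.866
vertex -2.008 0.452 1.349
vertex -1.678 -0.475 2.943
endloop
endfacet
facet normal -0.984 -0.089 0.152
outer loop
vertex -1.678 -0.475 2.943
vertex -2.008 0.452 1.349
vertex -1.72 -0.897 2.426
endloop
endfacet
facet normal 0.165 -0.771 0.616
outer loop
vertex -1.678 -0.475 2.943
vertex -1.72 -0.897 2.426
vertex -1.016 -0.625 2.578
endloop
endfacet
facet normal -0.165 0.771 -0.615
outer loop
vertex -2.008 0.452 1.349
vertex -1.304 0.725 1.502
vertex -1.52 0.236 0.947
endloop
endfacet
facet normal -0.663 -0.549 -0.510
outer loop
vertex -2.008 0.452 1.349
vertex -1.52 0.236 0.947
vertex -1.72 -0.897 2.426
endloop
endfacet
facet normal -0.663 -0.549 -0.510
outer loop
vertex -1.72 -0.897 2.426
vertex -1.52 0.236 0.947
vertex -1.232 -1.113 2.024
endloop
endfacet
facet normal 0.165 -0.771 0.615
outer loop
vertex -1.72 -0.897 2.426
vertex -1.232 -1.113 2.024
vertex -1.016 -0.625 2.578
endloop
endfacet
facet normal -0.164 0.771 -0.616
outer loop
vertex -1.52 0.236 0.947
vertex -1.304 0.725 1.502
vertex -0.869 0.387 0.963
endloop
endfacet
facet normal 0.157 -0.595 -0.788
outer loop
vertex -1.52 0.236 0.947
vertex -0.869 0.387 0.963
vertex -1.232 -1.113 2.024
endloop
endfacet
facet normal 0.157 -0.595 -0.788
outer loop
vertex -1.232 -1.113 2.024
vertex -0.869 0.387 0.963
vertex -0.581 -0.962 2.04
endloop
endfacet
facet normal 0.164 -0.771 0.615
outer loop
vertex -1.232 -1.113 2.024
vertex -0.581 -0.962 2.04
vertex -1.016 -0.625 2.578
endloop
endfacet

endsolid


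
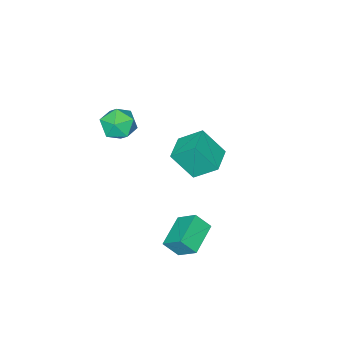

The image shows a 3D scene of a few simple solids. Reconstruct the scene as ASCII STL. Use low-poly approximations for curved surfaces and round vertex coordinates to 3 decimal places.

solid 
facet normal 0.262 0.869 0.419
outer loop
vertex 2.527 -1.997 0.578
vertex 1.827 -2.223 1.485
vertex 2.941 -2.57 1.507
endloop
endfacet
facet normal 0.794 0.607 0.021
outer loop
vertex 2.527 -1.997 0.578
vertex 2.941 -2.57 1.507
vertex 3.233 -2.915 0.43
endloop
endfacet
facet normal 0.551 0.528 -0.646
outer loop
vertex 2.527 -1.997 0.578
vertex 3.233 -2.915 0.43
vertex 2.299 -2.78 -0.257
endloop
endfacet
facet normal -0.130 0.741 -0.659
outer loop
vertex 2.527 -1.997 0.578
vertex 2.299 -2.78 -0.257
vertex 1.43 -2.353 0.395
endloop
endfacet
facet normal -0.309 0.951 -0.001
outer loop
vertex 2.527 -1.997 0.578
vertex 1.43 -2.353 0.395
vertex 1.827 -2.223 1.485
endloop
endfacet
facet normal 0.961 -0.038 0.273
outer loop
vertex 3.233 -2.915 0.43
vertex 2.941 -2.57 1.507
vertex 2.97 -3.707 1.245
endloop
endfacet
facet normal 0.101 0.384 0.918
outer loop
vertex 2.941 -2.57 1.507
vertex 1.827 -2.223 1.485
vertex 2.101 -3.28 1.897
endloop
endfacet
facet normal -0.822 0.518 0.238
outer loop
vertex 1.827 -2.223 1.485
vertex 1.43 -2.353 0.395
vertex 1.167 -3.145 1.21
endloop
endfacet
facet normal -0.534 0.177 -0.827
outer loop
vertex 1.43 -2.353 0.395
vertex 2.299 -2.78 -0.257
vertex 1.459 -3.49 0.133
endloop
endfacet
facet normal 0.568 -0.167 -0.806
outer loop
vertex 2.299 -2.78 -0.257
vertex 3.233 -2.915 0.43
vertex 2.573 -3.837 0.155
endloop
endfacet
facet normal 0.130 -0.741 0.659
outer loop
vertex 1.873 -4.063 1.062
vertex 2.97 -3.707 1.245
vertex 2.101 -3.28 1.897
endloop
endfacet
facet normal -0.551 -0.528 0.646
outer loop
vertex 1.873 -4.063 1.062
vertex 2.101 -3.28 1.897
vertex 1.167 -3.145 1.21
endloop
endfacet
facet normal -0.794 -0.607 -0.021
outer loop
vertex 1.873 -4.063 1.062
vertex 1.167 -3.145 1.21
vertex 1.459 -3.49 0.133
endloop
endfacet
facet normal -0.262 -0.869 -0.419
outer loop
vertex 1.873 -4.063 1.062
vertex 1.459 -3.49 0.133
vertex 2.573 -3.837 0.155
endloop
endfacet
facet normal 0.309 -0.951 0.001
outer loop
vertex 1.873 -4.063 1.062
vertex 2.573 -3.837 0.155
vertex 2.97 -3.707 1.245
endloop
endfacet
facet normal 0.534 -0.177 0.827
outer loop
vertex 2.101 -3.28 1.897
vertex 2.97 -3.707 1.245
vertex 2.941 -2.57 1.507
endloop
endfacet
facet normal -0.568 0.167 0.806
outer loop
vertex 1.167 -3.145 1.21
vertex 2.101 -3.28 1.897
vertex 1.827 -2.223 1.485
endloop
endfacet
facet normal -0.961 0.038 -0.273
outer loop
vertex 1.459 -3.49 0.133
vertex 1.167 -3.145 1.21
vertex 1.43 -2.353 0.395
endloop
endfacet
facet normal -0.101 -0.384 -0.918
outer loop
vertex 2.573 -3.837 0.155
vertex 1.459 -3.49 0.133
vertex 2.299 -2.78 -0.257
endloop
endfacet
facet normal 0.822 -0.518 -0.238
outer loop
vertex 2.97 -3.707 1.245
vertex 2.573 -3.837 0.155
vertex 3.233 -2.915 0.43
endloop
endfacet
facet normal -0.867 -0.498 0.030
outer loop
vertex -1.723 -0.443 -0.644
vertex -2.416 0.665 -2.275
vertex -1.049 -1.686 -1.774
endloop
endfacet
facet normal 0.331 -0.530 0.781
outer loop
vertex 0.416 -0.845 -1.825
vertex -1.723 -0.443 -0.644
vertex -1.049 -1.686 -1.774
endloop
endfacet
facet normal -0.867 -0.498 0.030
outer loop
vertex -1.049 -1.686 -1.774
vertex -2.416 0.665 -2.275
vertex -1.742 -0.578 -3.405
endloop
endfacet
facet normal 0.372 -0.686 -0.625
outer loop
vertex -1.742 -0.578 -3.405
vertex 0.416 -0.845 -1.825
vertex -1.049 -1.686 -1.774
endloop
endfacet
facet normal -0.372 0.686 0.625
outer loop
vertex -1.723 -0.443 -0.644
vertex -0.951 1.506 -2.326
vertex -2.416 0.665 -2.275
endloop
endfacet
facet normal 0.331 -0.530 0.781
outer loop
vertex -0.258 0.398 -0.695
vertex -1.723 -0.443 -0.644
vertex 0.416 -0.845 -1.825
endloop
endfacet
facet normal -0.372 0.686 0.625
outer loop
vertex -0.258 0.398 -0.695
vertex -0.951 1.506 -2.326
vertex -1.723 -0.443 -0.644
endloop
endfacet
facet normal -0.331 0.530 -0.781
outer loop
vertex -2.416 0.665 -2.275
vertex -0.951 1.506 -2.326
vertex -1.742 -0.578 -3.405
endloop
endfacet
facet normal 0.372 -0.686 -0.625
outer loop
vertex -0.277 0.263 -3.456
vertex 0.416 -0.845 -1.825
vertex -1.742 -0.578 -3.405
endloop
endfacet
facet normal -0.331 0.530 -0.781
outer loop
vertex -1.742 -0.578 -3.405
vertex -0.951 1.506 -2.326
vertex -0.277 0.263 -3.456
endloop
endfacet
facet normal 0.867 0.498 -0.030
outer loop
vertex -0.277 0.263 -3.456
vertex -0.258 0.398 -0.695
vertex 0.416 -0.845 -1.825
endloop
endfacet
facet normal 0.867 0.498 -0.030
outer loop
vertex -0.951 1.506 -2.326
vertex -0.258 0.398 -0.695
vertex -0.277 0.263 -3.456
endloop
endfacet
facet normal -0.904 -0.337 0.265
outer loop
vertex 3.177 2.502 -3.041
vertex 3.026 3.672 -2.066
vertex 2.668 3.173 -3.924
endloop
endfacet
facet normal 0.099 -0.764 -0.637
outer loop
vertex 4.474 3.848 -4.454
vertex 3.177 2.502 -3.041
vertex 2.668 3.173 -3.924
endloop
endfacet
facet normal -0.903 -0.338 0.265
outer loop
vertex 2.668 3.173 -3.924
vertex 3.026 3.672 -2.066
vertex 2.516 4.342 -2.949
endloop
endfacet
facet normal -0.418 0.549 -0.724
outer loop
vertex 2.516 4.342 -2.949
vertex 4.474 3.848 -4.454
vertex 2.668 3.173 -3.924
endloop
endfacet
facet normal 0.418 -0.549 0.724
outer loop
vertex 3.177 2.502 -3.041
vertex 4.832 4.347 -2.596
vertex 3.026 3.672 -2.066
endloop
endfacet
facet normal 0.099 -0.764 -0.637
outer loop
vertex 4.984 3.178 -3.571
vertex 3.177 2.502 -3.041
vertex 4.474 3.848 -4.454
endloop
endfacet
facet normal 0.418 -0.549 0.724
outer loop
vertex 4.984 3.178 -3.571
vertex 4.832 4.347 -2.596
vertex 3.177 2.502 -3.041
endloop
endfacet
facet normal -0.099 0.764 0.637
outer loop
vertex 3.026 3.672 -2.066
vertex 4.832 4.347 -2.596
vertex 2.516 4.342 -2.949
endloop
endfacet
facet normal -0.418 0.549 -0.724
outer loop
vertex 4.323 5.018 -3.479
vertex 4.474 3.848 -4.454
vertex 2.516 4.342 -2.949
endloop
endfacet
facet normal -0.099 0.764 0.638
outer loop
vertex 2.516 4.342 -2.949
vertex 4.832 4.347 -2.596
vertex 4.323 5.018 -3.479
endloop
endfacet
facet normal 0.903 0.338 -0.265
outer loop
vertex 4.323 5.018 -3.479
vertex 4.984 3.178 -3.571
vertex 4.474 3.848 -4.454
endloop
endfacet
facet normal 0.903 0.338 -0.264
outer loop
vertex 4.832 4.347 -2.596
vertex 4.984 3.178 -3.571
vertex 4.323 5.018 -3.479
endloop
endfacet

endsolid


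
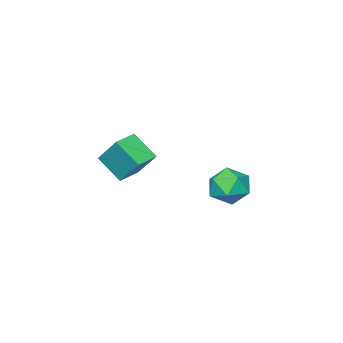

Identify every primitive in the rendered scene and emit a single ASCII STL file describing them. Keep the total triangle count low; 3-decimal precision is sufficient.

solid 
facet normal -0.378 0.240 0.894
outer loop
vertex -1.908 2.337 -1.571
vertex -2.957 2.002 -1.924
vertex -2.246 1.242 -1.42
endloop
endfacet
facet normal 0.304 0.037 0.952
outer loop
vertex -1.908 2.337 -1.571
vertex -2.246 1.242 -1.42
vertex -1.169 1.47 -1.773
endloop
endfacet
facet normal 0.698 0.469 0.541
outer loop
vertex -1.908 2.337 -1.571
vertex -1.169 1.47 -1.773
vertex -1.214 2.372 -2.496
endloop
endfacet
facet normal 0.260 0.938 0.230
outer loop
vertex -1.908 2.337 -1.571
vertex -1.214 2.372 -2.496
vertex -2.319 2.701 -2.59
endloop
endfacet
facet normal -0.405 0.797 0.448
outer loop
vertex -1.908 2.337 -1.571
vertex -2.319 2.701 -2.59
vertex -2.957 2.002 -1.924
endloop
endfacet
facet normal 0.359 -0.624 0.694
outer loop
vertex -1.169 1.47 -1.773
vertex -2.246 1.242 -1.42
vertex -1.761 0.599 -2.25
endloop
endfacet
facet normal -0.743 -0.297 0.600
outer loop
vertex -2.246 1.242 -1.42
vertex -2.957 2.002 -1.924
vertex -2.866 0.928 -2.344
endloop
endfacet
facet normal -0.788 0.603 -0.122
outer loop
vertex -2.957 2.002 -1.924
vertex -2.319 2.701 -2.59
vertex -2.911 1.83 -3.067
endloop
endfacet
facet normal 0.288 0.831 -0.476
outer loop
vertex -2.319 2.701 -2.59
vertex -1.214 2.372 -2.496
vertex -1.834 2.058 -3.42
endloop
endfacet
facet normal 0.997 0.073 0.029
outer loop
vertex -1.214 2.372 -2.496
vertex -1.169 1.47 -1.773
vertex -1.123 1.298 -2.916
endloop
endfacet
facet normal -0.260 -0.938 -0.230
outer loop
vertex -2.172 0.963 -3.269
vertex -1.761 0.599 -2.25
vertex -2.866 0.928 -2.344
endloop
endfacet
facet normal -0.698 -0.469 -0.541
outer loop
vertex -2.172 0.963 -3.269
vertex -2.866 0.928 -2.344
vertex -2.911 1.83 -3.067
endloop
endfacet
facet normal -0.304 -0.037 -0.952
outer loop
vertex -2.172 0.963 -3.269
vertex -2.911 1.83 -3.067
vertex -1.834 2.058 -3.42
endloop
endfacet
facet normal 0.378 -0.240 -0.894
outer loop
vertex -2.172 0.963 -3.269
vertex -1.834 2.058 -3.42
vertex -1.123 1.298 -2.916
endloop
endfacet
facet normal 0.405 -0.797 -0.448
outer loop
vertex -2.172 0.963 -3.269
vertex -1.123 1.298 -2.916
vertex -1.761 0.599 -2.25
endloop
endfacet
facet normal -0.288 -0.831 0.476
outer loop
vertex -2.866 0.928 -2.344
vertex -1.761 0.599 -2.25
vertex -2.246 1.242 -1.42
endloop
endfacet
facet normal -0.997 -0.073 -0.029
outer loop
vertex -2.911 1.83 -3.067
vertex -2.866 0.928 -2.344
vertex -2.957 2.002 -1.924
endloop
endfacet
facet normal -0.359 0.624 -0.694
outer loop
vertex -1.834 2.058 -3.42
vertex -2.911 1.83 -3.067
vertex -2.319 2.701 -2.59
endloop
endfacet
facet normal 0.743 0.297 -0.600
outer loop
vertex -1.123 1.298 -2.916
vertex -1.834 2.058 -3.42
vertex -1.214 2.372 -2.496
endloop
endfacet
facet normal 0.788 -0.603 0.122
outer loop
vertex -1.761 0.599 -2.25
vertex -1.123 1.298 -2.916
vertex -1.169 1.47 -1.773
endloop
endfacet
facet normal -0.989 -0.113 0.092
outer loop
vertex -0.964 -5.225 -2.122
vertex -0.974 -3.86 -0.552
vertex -1.222 -3.904 -3.271
endloop
endfacet
facet normal 0.005 -0.656 -0.755
outer loop
vertex 0.034 -3.76 -3.388
vertex -0.964 -5.225 -2.122
vertex -1.222 -3.904 -3.271
endloop
endfacet
facet normal -0.989 -0.113 0.092
outer loop
vertex -1.222 -3.904 -3.271
vertex -0.974 -3.86 -0.552
vertex -1.232 -2.539 -1.702
endloop
endfacet
facet normal -0.146 0.746 -0.650
outer loop
vertex -1.232 -2.539 -1.702
vertex 0.034 -3.76 -3.388
vertex -1.222 -3.904 -3.271
endloop
endfacet
facet normal 0.146 -0.746 0.650
outer loop
vertex -0.964 -5.225 -2.122
vertex 0.282 -3.716 -0.669
vertex -0.974 -3.86 -0.552
endloop
endfacet
facet normal 0.006 -0.656 -0.755
outer loop
vertex 0.292 -5.081 -2.238
vertex -0.964 -5.225 -2.122
vertex 0.034 -3.76 -3.388
endloop
endfacet
facet normal 0.146 -0.746 0.650
outer loop
vertex 0.292 -5.081 -2.238
vertex 0.282 -3.716 -0.669
vertex -0.964 -5.225 -2.122
endloop
endfacet
facet normal -0.005 0.656 0.755
outer loop
vertex -0.974 -3.86 -0.552
vertex 0.282 -3.716 -0.669
vertex -1.232 -2.539 -1.702
endloop
endfacet
facet normal -0.146 0.746 -0.650
outer loop
vertex 0.024 -2.395 -1.818
vertex 0.034 -3.76 -3.388
vertex -1.232 -2.539 -1.702
endloop
endfacet
facet normal -0.005 0.656 0.755
outer loop
vertex -1.232 -2.539 -1.702
vertex 0.282 -3.716 -0.669
vertex 0.024 -2.395 -1.818
endloop
endfacet
facet normal 0.989 0.113 -0.092
outer loop
vertex 0.024 -2.395 -1.818
vertex 0.292 -5.081 -2.238
vertex 0.034 -3.76 -3.388
endloop
endfacet
facet normal 0.989 0.113 -0.092
outer loop
vertex 0.282 -3.716 -0.669
vertex 0.292 -5.081 -2.238
vertex 0.024 -2.395 -1.818
endloop
endfacet

endsolid


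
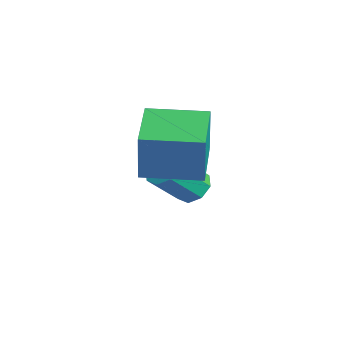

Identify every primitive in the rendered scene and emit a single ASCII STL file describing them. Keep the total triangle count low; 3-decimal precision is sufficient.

solid 
facet normal -0.082 0.677 -0.731
outer loop
vertex -0.348 0.699 -2.332
vertex -1.003 0.707 -2.251
vertex -0.497 1.045 -1.995
endloop
endfacet
facet normal 0.952 0.270 0.144
outer loop
vertex -0.348 0.699 -2.332
vertex -0.497 1.045 -1.995
vertex -0.222 -0.356 -1.189
endloop
endfacet
facet normal 0.952 0.270 0.144
outer loop
vertex -0.222 -0.356 -1.189
vertex -0.497 1.045 -1.995
vertex -0.371 -0.01 -0.853
endloop
endfacet
facet normal 0.080 -0.676 0.732
outer loop
vertex -0.222 -0.356 -1.189
vertex -0.371 -0.01 -0.853
vertex -0.877 -0.347 -1.109
endloop
endfacet
facet normal -0.080 0.675 -0.733
outer loop
vertex -0.497 1.045 -1.995
vertex -1.003 0.707 -2.251
vertex -0.943 1.194 -1.809
endloop
endfacet
facet normal 0.465 0.675 0.573
outer loop
vertex -0.497 1.045 -1.995
vertex -0.943 1.194 -1.809
vertex -0.371 -0.01 -0.853
endloop
endfacet
facet normal 0.465 0.675 0.572
outer loop
vertex -0.371 -0.01 -0.853
vertex -0.943 1.194 -1.809
vertex -0.816 0.139 -0.667
endloop
endfacet
facet normal 0.080 -0.676 0.732
outer loop
vertex -0.371 -0.01 -0.853
vertex -0.816 0.139 -0.667
vertex -0.877 -0.347 -1.109
endloop
endfacet
facet normal -0.081 0.675 -0.733
outer loop
vertex -0.943 1.194 -1.809
vertex -1.003 0.707 -2.251
vertex -1.424 1.057 -1.882
endloop
endfacet
facet normal -0.296 0.685 0.666
outer loop
vertex -0.943 1.194 -1.809
vertex -1.424 1.057 -1.882
vertex -0.816 0.139 -0.667
endloop
endfacet
facet normal -0.295 0.686 0.666
outer loop
vertex -0.816 0.139 -0.667
vertex -1.424 1.057 -1.882
vertex -1.297 0.002 -0.739
endloop
endfacet
facet normal 0.083 -0.676 0.732
outer loop
vertex -0.816 0.139 -0.667
vertex -1.297 0.002 -0.739
vertex -0.877 -0.347 -1.109
endloop
endfacet
facet normal -0.080 0.676 -0.733
outer loop
vertex -1.424 1.057 -1.882
vertex -1.003 0.707 -2.251
vertex -1.658 0.716 -2.171
endloop
endfacet
facet normal -0.882 0.293 0.369
outer loop
vertex -1.424 1.057 -1.882
vertex -1.658 0.716 -2.171
vertex -1.297 0.002 -0.739
endloop
endfacet
facet normal -0.881 0.295 0.369
outer loop
vertex -1.297 0.002 -0.739
vertex -1.658 0.716 -2.171
vertex -1.532 -0.339 -1.028
endloop
endfacet
facet normal 0.082 -0.677 0.732
outer loop
vertex -1.297 0.002 -0.739
vertex -1.532 -0.339 -1.028
vertex -0.877 -0.347 -1.109
endloop
endfacet
facet normal -0.080 0.676 -0.732
outer loop
vertex -1.658 0.716 -2.171
vertex -1.003 0.707 -2.251
vertex -1.509 0.37 -2.507
endloop
endfacet
facet normal -0.952 -0.270 -0.144
outer loop
vertex -1.658 0.716 -2.171
vertex -1.509 0.37 -2.507
vertex -1.532 -0.339 -1.028
endloop
endfacet
facet normal -0.952 -0.270 -0.144
outer loop
vertex -1.532 -0.339 -1.028
vertex -1.509 0.37 -2.507
vertex -1.383 -0.685 -1.365
endloop
endfacet
facet normal 0.082 -0.677 0.731
outer loop
vertex -1.532 -0.339 -1.028
vertex -1.383 -0.685 -1.365
vertex -0.877 -0.347 -1.109
endloop
endfacet
facet normal -0.080 0.676 -0.732
outer loop
vertex -1.509 0.37 -2.507
vertex -1.003 0.707 -2.251
vertex -1.064 0.221 -2.693
endloop
endfacet
facet normal -0.465 -0.675 -0.572
outer loop
vertex -1.509 0.37 -2.507
vertex -1.064 0.221 -2.693
vertex -1.383 -0.685 -1.365
endloop
endfacet
facet normal -0.464 -0.676 -0.573
outer loop
vertex -1.383 -0.685 -1.365
vertex -1.064 0.221 -2.693
vertex -0.937 -0.834 -1.551
endloop
endfacet
facet normal 0.080 -0.675 0.733
outer loop
vertex -1.383 -0.685 -1.365
vertex -0.937 -0.834 -1.551
vertex -0.877 -0.347 -1.109
endloop
endfacet
facet normal -0.083 0.676 -0.732
outer loop
vertex -1.064 0.221 -2.693
vertex -1.003 0.707 -2.251
vertex -0.583 0.358 -2.621
endloop
endfacet
facet normal 0.295 -0.685 -0.666
outer loop
vertex -1.064 0.221 -2.693
vertex -0.583 0.358 -2.621
vertex -0.937 -0.834 -1.551
endloop
endfacet
facet normal 0.296 -0.685 -0.665
outer loop
vertex -0.937 -0.834 -1.551
vertex -0.583 0.358 -2.621
vertex -0.456 -0.697 -1.478
endloop
endfacet
facet normal 0.081 -0.675 0.733
outer loop
vertex -0.937 -0.834 -1.551
vertex -0.456 -0.697 -1.478
vertex -0.877 -0.347 -1.109
endloop
endfacet
facet normal -0.082 0.677 -0.732
outer loop
vertex -0.583 0.358 -2.621
vertex -1.003 0.707 -2.251
vertex -0.348 0.699 -2.332
endloop
endfacet
facet normal 0.881 -0.294 -0.370
outer loop
vertex -0.583 0.358 -2.621
vertex -0.348 0.699 -2.332
vertex -0.456 -0.697 -1.478
endloop
endfacet
facet normal 0.882 -0.293 -0.368
outer loop
vertex -0.456 -0.697 -1.478
vertex -0.348 0.699 -2.332
vertex -0.222 -0.356 -1.189
endloop
endfacet
facet normal 0.080 -0.676 0.733
outer loop
vertex -0.456 -0.697 -1.478
vertex -0.222 -0.356 -1.189
vertex -0.877 -0.347 -1.109
endloop
endfacet
facet normal -0.882 0.454 0.128
outer loop
vertex 0.043 -1.249 2.172
vertex 0.9 0.424 2.138
vertex -0.164 -1.177 0.496
endloop
endfacet
facet normal -0.456 -0.890 0.018
outer loop
vertex 1.44 -2.004 0.262
vertex 0.043 -1.249 2.172
vertex -0.164 -1.177 0.496
endloop
endfacet
facet normal -0.882 0.454 0.128
outer loop
vertex -0.164 -1.177 0.496
vertex 0.9 0.424 2.138
vertex 0.693 0.496 0.462
endloop
endfacet
facet normal -0.123 0.043 -0.992
outer loop
vertex 0.693 0.496 0.462
vertex 1.44 -2.004 0.262
vertex -0.164 -1.177 0.496
endloop
endfacet
facet normal 0.123 -0.043 0.992
outer loop
vertex 0.043 -1.249 2.172
vertex 2.504 -0.403 1.904
vertex 0.9 0.424 2.138
endloop
endfacet
facet normal -0.456 -0.890 0.018
outer loop
vertex 1.647 -2.076 1.938
vertex 0.043 -1.249 2.172
vertex 1.44 -2.004 0.262
endloop
endfacet
facet normal 0.123 -0.043 0.992
outer loop
vertex 1.647 -2.076 1.938
vertex 2.504 -0.403 1.904
vertex 0.043 -1.249 2.172
endloop
endfacet
facet normal 0.456 0.890 -0.018
outer loop
vertex 0.9 0.424 2.138
vertex 2.504 -0.403 1.904
vertex 0.693 0.496 0.462
endloop
endfacet
facet normal -0.123 0.043 -0.992
outer loop
vertex 2.297 -0.331 0.228
vertex 1.44 -2.004 0.262
vertex 0.693 0.496 0.462
endloop
endfacet
facet normal 0.456 0.890 -0.018
outer loop
vertex 0.693 0.496 0.462
vertex 2.504 -0.403 1.904
vertex 2.297 -0.331 0.228
endloop
endfacet
facet normal 0.882 -0.454 -0.128
outer loop
vertex 2.297 -0.331 0.228
vertex 1.647 -2.076 1.938
vertex 1.44 -2.004 0.262
endloop
endfacet
facet normal 0.882 -0.454 -0.128
outer loop
vertex 2.504 -0.403 1.904
vertex 1.647 -2.076 1.938
vertex 2.297 -0.331 0.228
endloop
endfacet

endsolid


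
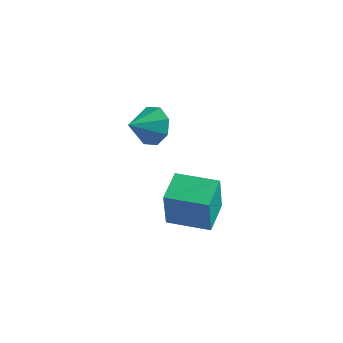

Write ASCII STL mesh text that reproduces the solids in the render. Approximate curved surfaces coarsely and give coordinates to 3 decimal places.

solid 
facet normal 0.288 0.853 -0.436
outer loop
vertex -2.665 3.028 3.723
vertex -3.483 2.954 3.037
vertex -3.341 3.398 4.0
endloop
endfacet
facet normal 0.237 -0.267 0.934
outer loop
vertex -2.665 3.028 3.723
vertex -3.341 3.398 4.0
vertex -3.897 1.726 3.663
endloop
endfacet
facet normal 0.288 0.853 -0.436
outer loop
vertex -3.341 3.398 4.0
vertex -3.483 2.954 3.037
vertex -4.1 3.508 3.713
endloop
endfacet
facet normal -0.361 -0.067 0.930
outer loop
vertex -3.341 3.398 4.0
vertex -4.1 3.508 3.713
vertex -3.897 1.726 3.663
endloop
endfacet
facet normal 0.288 0.853 -0.436
outer loop
vertex -4.1 3.508 3.713
vertex -3.483 2.954 3.037
vertex -4.497 3.293 3.03
endloop
endfacet
facet normal -0.844 -0.111 0.525
outer loop
vertex -4.1 3.508 3.713
vertex -4.497 3.293 3.03
vertex -3.897 1.726 3.663
endloop
endfacet
facet normal 0.288 0.853 -0.435
outer loop
vertex -4.497 3.293 3.03
vertex -3.483 2.954 3.037
vertex -4.3 2.88 2.351
endloop
endfacet
facet normal -0.927 -0.372 -0.043
outer loop
vertex -4.497 3.293 3.03
vertex -4.3 2.88 2.351
vertex -3.897 1.726 3.663
endloop
endfacet
facet normal 0.287 0.854 -0.434
outer loop
vertex -4.3 2.88 2.351
vertex -3.483 2.954 3.037
vertex -3.624 2.511 2.073
endloop
endfacet
facet normal -0.563 -0.699 -0.442
outer loop
vertex -4.3 2.88 2.351
vertex -3.624 2.511 2.073
vertex -3.897 1.726 3.663
endloop
endfacet
facet normal 0.288 0.853 -0.434
outer loop
vertex -3.624 2.511 2.073
vertex -3.483 2.954 3.037
vertex -2.865 2.401 2.36
endloop
endfacet
facet normal 0.035 -0.899 -0.438
outer loop
vertex -3.624 2.511 2.073
vertex -2.865 2.401 2.36
vertex -3.897 1.726 3.663
endloop
endfacet
facet normal 0.288 0.854 -0.434
outer loop
vertex -2.865 2.401 2.36
vertex -3.483 2.954 3.037
vertex -2.468 2.615 3.044
endloop
endfacet
facet normal 0.518 -0.855 -0.033
outer loop
vertex -2.865 2.401 2.36
vertex -2.468 2.615 3.044
vertex -3.897 1.726 3.663
endloop
endfacet
facet normal 0.288 0.853 -0.435
outer loop
vertex -2.468 2.615 3.044
vertex -3.483 2.954 3.037
vertex -2.665 3.028 3.723
endloop
endfacet
facet normal 0.601 -0.593 0.535
outer loop
vertex -2.468 2.615 3.044
vertex -2.665 3.028 3.723
vertex -3.897 1.726 3.663
endloop
endfacet
facet normal -0.967 -0.253 0.023
outer loop
vertex -2.714 2.627 -1.183
vertex -3.129 4.251 -0.756
vertex -2.893 3.125 -3.256
endloop
endfacet
facet normal 0.240 -0.939 -0.246
outer loop
vertex -0.891 3.649 -3.304
vertex -2.714 2.627 -1.183
vertex -2.893 3.125 -3.256
endloop
endfacet
facet normal -0.967 -0.253 0.023
outer loop
vertex -2.893 3.125 -3.256
vertex -3.129 4.251 -0.756
vertex -3.308 4.749 -2.83
endloop
endfacet
facet normal -0.084 0.233 -0.969
outer loop
vertex -3.308 4.749 -2.83
vertex -0.891 3.649 -3.304
vertex -2.893 3.125 -3.256
endloop
endfacet
facet normal 0.084 -0.233 0.969
outer loop
vertex -2.714 2.627 -1.183
vertex -1.127 4.775 -0.804
vertex -3.129 4.251 -0.756
endloop
endfacet
facet normal 0.240 -0.939 -0.246
outer loop
vertex -0.712 3.151 -1.23
vertex -2.714 2.627 -1.183
vertex -0.891 3.649 -3.304
endloop
endfacet
facet normal 0.084 -0.233 0.969
outer loop
vertex -0.712 3.151 -1.23
vertex -1.127 4.775 -0.804
vertex -2.714 2.627 -1.183
endloop
endfacet
facet normal -0.240 0.939 0.246
outer loop
vertex -3.129 4.251 -0.756
vertex -1.127 4.775 -0.804
vertex -3.308 4.749 -2.83
endloop
endfacet
facet normal -0.084 0.233 -0.969
outer loop
vertex -1.306 5.273 -2.877
vertex -0.891 3.649 -3.304
vertex -3.308 4.749 -2.83
endloop
endfacet
facet normal -0.240 0.939 0.246
outer loop
vertex -3.308 4.749 -2.83
vertex -1.127 4.775 -0.804
vertex -1.306 5.273 -2.877
endloop
endfacet
facet normal 0.967 0.253 -0.023
outer loop
vertex -1.306 5.273 -2.877
vertex -0.712 3.151 -1.23
vertex -0.891 3.649 -3.304
endloop
endfacet
facet normal 0.967 0.253 -0.023
outer loop
vertex -1.127 4.775 -0.804
vertex -0.712 3.151 -1.23
vertex -1.306 5.273 -2.877
endloop
endfacet

endsolid
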